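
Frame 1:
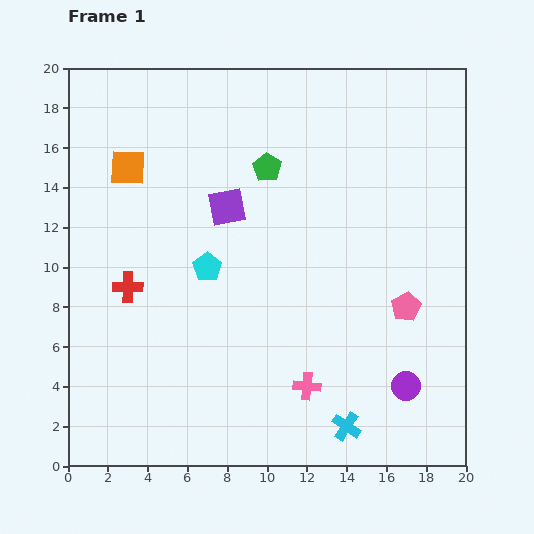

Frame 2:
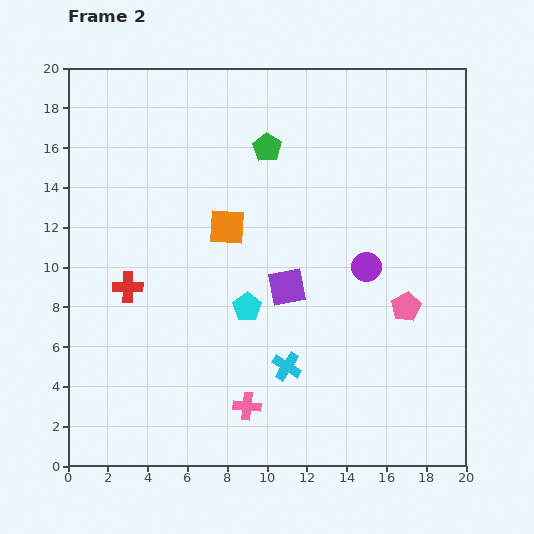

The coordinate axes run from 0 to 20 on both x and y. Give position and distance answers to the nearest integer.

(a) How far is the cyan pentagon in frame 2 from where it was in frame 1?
3

The cyan pentagon moved from (7, 10) to (9, 8), a distance of √(2² + 2²) ≈ 3.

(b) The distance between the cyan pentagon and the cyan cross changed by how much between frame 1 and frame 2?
-7

Distance in frame 1: 11. Distance in frame 2: 4.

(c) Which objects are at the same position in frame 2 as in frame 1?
the red cross, the pink pentagon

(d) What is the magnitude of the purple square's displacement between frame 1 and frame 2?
5

The purple square moved from (8, 13) to (11, 9), a distance of √(3² + 4²) ≈ 5.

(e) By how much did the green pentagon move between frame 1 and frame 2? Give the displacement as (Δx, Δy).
(0, 1)

The green pentagon was at (10, 15) in frame 1 and (10, 16) in frame 2.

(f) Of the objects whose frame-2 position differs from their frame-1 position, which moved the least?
the green pentagon

(moved 1)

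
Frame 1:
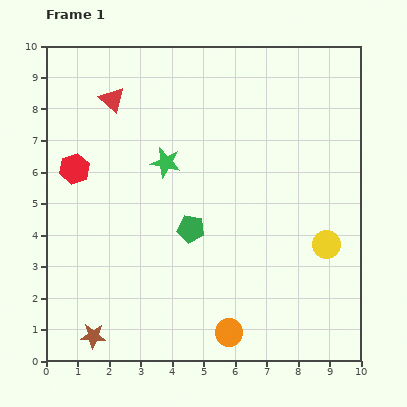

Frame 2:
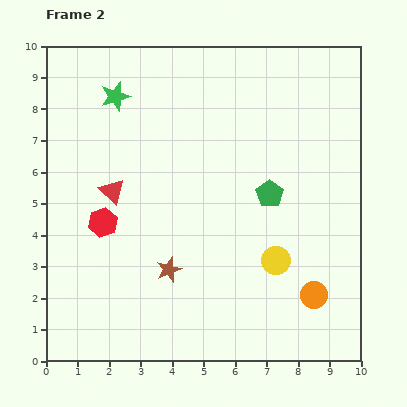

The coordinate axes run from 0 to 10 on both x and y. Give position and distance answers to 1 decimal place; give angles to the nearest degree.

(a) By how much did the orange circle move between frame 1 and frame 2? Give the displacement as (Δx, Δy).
(2.7, 1.2)

The orange circle was at (5.8, 0.9) in frame 1 and (8.5, 2.1) in frame 2.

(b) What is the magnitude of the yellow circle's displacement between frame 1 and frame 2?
1.7

The yellow circle moved from (8.9, 3.7) to (7.3, 3.2), a distance of √(1.6² + 0.5²) ≈ 1.7.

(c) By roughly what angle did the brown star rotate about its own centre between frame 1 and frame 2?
24° counter-clockwise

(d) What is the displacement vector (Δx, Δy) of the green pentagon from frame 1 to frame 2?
(2.5, 1.1)

The green pentagon was at (4.6, 4.2) in frame 1 and (7.1, 5.3) in frame 2.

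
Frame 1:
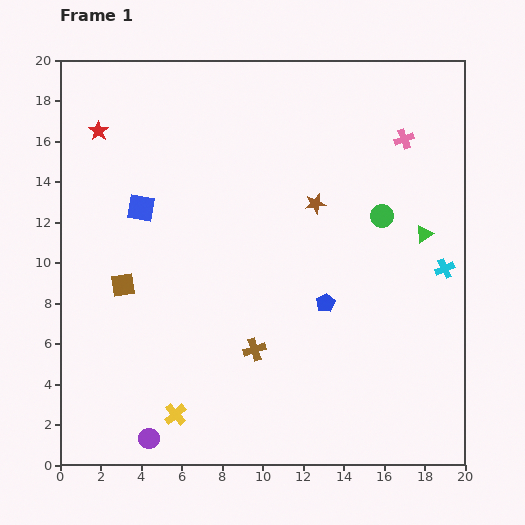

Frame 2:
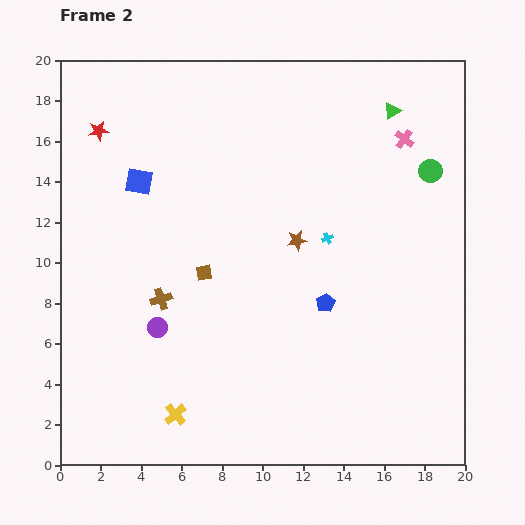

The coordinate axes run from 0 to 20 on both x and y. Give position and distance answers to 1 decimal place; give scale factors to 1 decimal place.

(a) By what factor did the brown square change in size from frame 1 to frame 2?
0.7×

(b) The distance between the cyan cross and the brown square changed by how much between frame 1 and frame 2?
-9.6

Distance in frame 1: 15.9. Distance in frame 2: 6.3.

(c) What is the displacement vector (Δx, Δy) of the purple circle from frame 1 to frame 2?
(0.4, 5.5)

The purple circle was at (4.4, 1.3) in frame 1 and (4.8, 6.8) in frame 2.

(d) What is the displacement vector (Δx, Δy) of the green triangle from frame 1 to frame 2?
(-1.6, 6.1)

The green triangle was at (18.0, 11.4) in frame 1 and (16.4, 17.5) in frame 2.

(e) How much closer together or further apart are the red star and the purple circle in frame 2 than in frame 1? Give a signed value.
-5.3

Distance in frame 1: 15.4. Distance in frame 2: 10.1.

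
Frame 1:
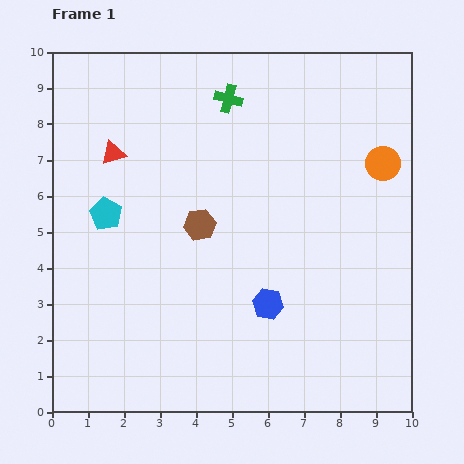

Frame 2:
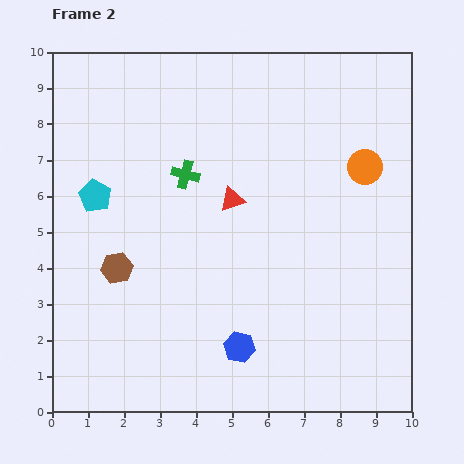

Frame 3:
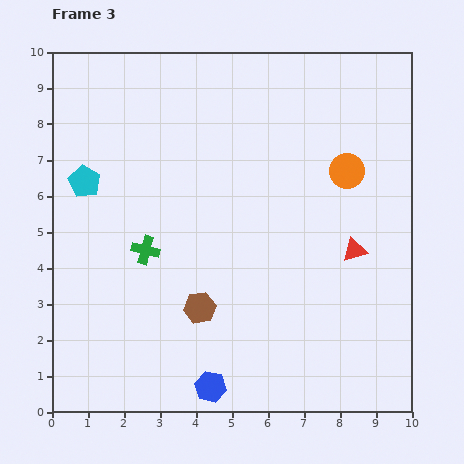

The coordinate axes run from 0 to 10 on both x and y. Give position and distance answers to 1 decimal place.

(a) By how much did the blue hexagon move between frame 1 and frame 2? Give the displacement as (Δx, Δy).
(-0.8, -1.2)

The blue hexagon was at (6.0, 3.0) in frame 1 and (5.2, 1.8) in frame 2.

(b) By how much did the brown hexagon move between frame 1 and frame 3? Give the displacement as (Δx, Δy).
(0.0, -2.3)

The brown hexagon was at (4.1, 5.2) in frame 1 and (4.1, 2.9) in frame 3.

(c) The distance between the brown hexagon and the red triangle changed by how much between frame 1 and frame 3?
+1.5

Distance in frame 1: 3.1. Distance in frame 3: 4.6.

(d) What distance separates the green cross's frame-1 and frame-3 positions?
4.8

The green cross moved from (4.9, 8.7) to (2.6, 4.5), a distance of √(2.3² + 4.2²) ≈ 4.8.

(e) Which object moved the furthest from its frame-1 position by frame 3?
the red triangle

(moved 7.2; next 4.8)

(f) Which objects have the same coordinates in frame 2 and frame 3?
none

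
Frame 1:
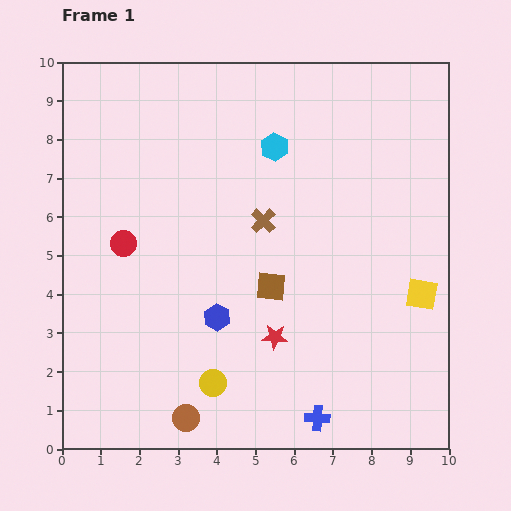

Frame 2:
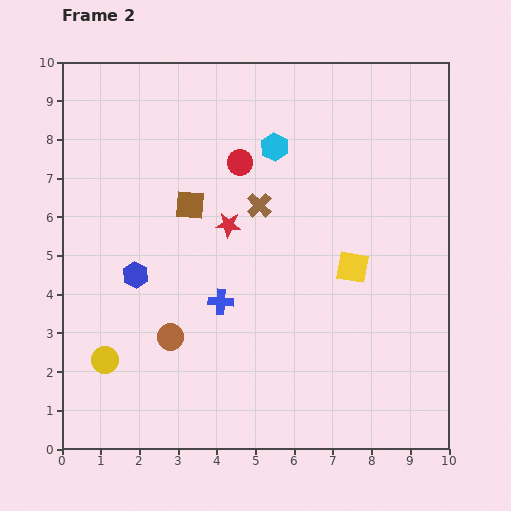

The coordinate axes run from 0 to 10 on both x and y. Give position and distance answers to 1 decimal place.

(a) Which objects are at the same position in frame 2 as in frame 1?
the cyan hexagon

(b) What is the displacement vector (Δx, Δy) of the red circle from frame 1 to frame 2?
(3.0, 2.1)

The red circle was at (1.6, 5.3) in frame 1 and (4.6, 7.4) in frame 2.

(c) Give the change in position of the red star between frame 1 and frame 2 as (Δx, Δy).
(-1.2, 2.9)

The red star was at (5.5, 2.9) in frame 1 and (4.3, 5.8) in frame 2.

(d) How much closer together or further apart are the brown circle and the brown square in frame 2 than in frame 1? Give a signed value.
-0.6

Distance in frame 1: 4.0. Distance in frame 2: 3.4.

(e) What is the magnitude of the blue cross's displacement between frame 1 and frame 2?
3.9

The blue cross moved from (6.6, 0.8) to (4.1, 3.8), a distance of √(2.5² + 3.0²) ≈ 3.9.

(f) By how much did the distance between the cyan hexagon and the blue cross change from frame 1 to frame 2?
-2.9

Distance in frame 1: 7.1. Distance in frame 2: 4.2.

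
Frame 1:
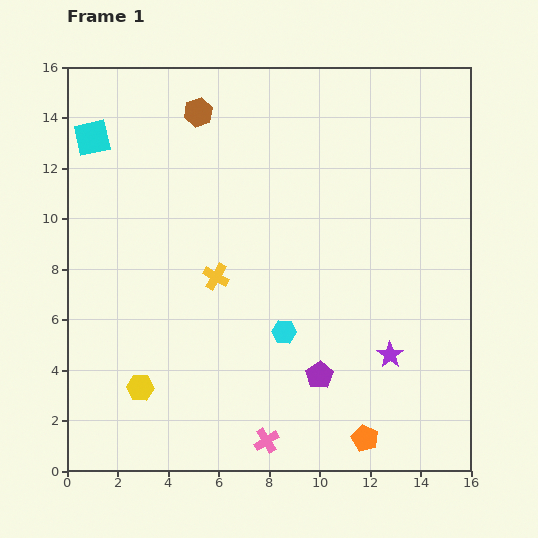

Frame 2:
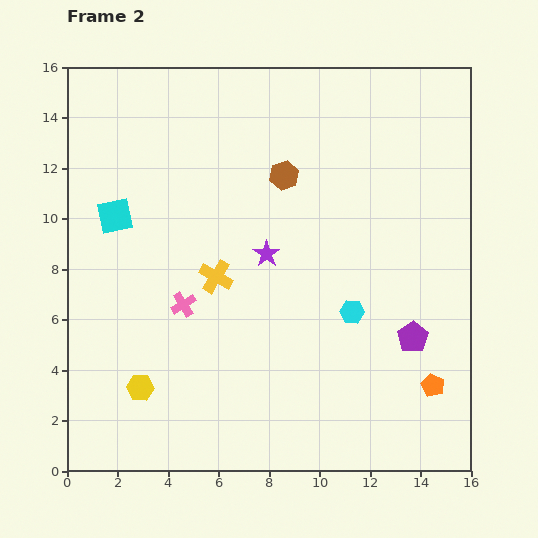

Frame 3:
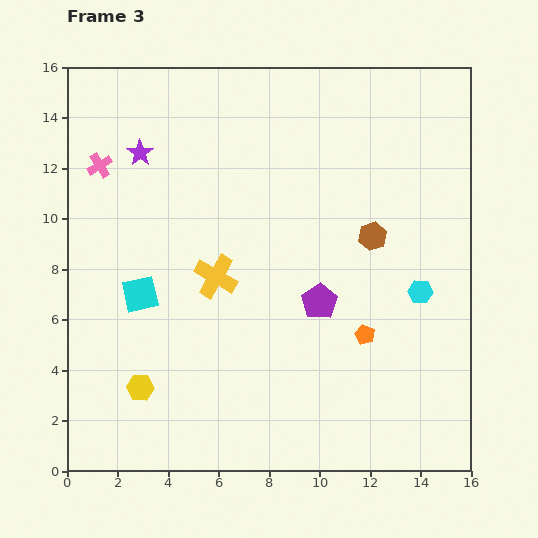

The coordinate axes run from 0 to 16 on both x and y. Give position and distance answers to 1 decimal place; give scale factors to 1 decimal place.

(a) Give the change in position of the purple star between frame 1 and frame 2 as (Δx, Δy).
(-4.9, 4.0)

The purple star was at (12.8, 4.6) in frame 1 and (7.9, 8.6) in frame 2.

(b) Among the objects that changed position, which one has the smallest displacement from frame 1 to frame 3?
the purple pentagon

(moved 2.9)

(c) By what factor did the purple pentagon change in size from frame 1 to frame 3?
1.3×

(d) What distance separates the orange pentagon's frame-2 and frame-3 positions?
3.4

The orange pentagon moved from (14.5, 3.4) to (11.8, 5.4), a distance of √(2.7² + 2.0²) ≈ 3.4.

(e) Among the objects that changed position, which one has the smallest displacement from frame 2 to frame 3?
the cyan hexagon

(moved 2.8)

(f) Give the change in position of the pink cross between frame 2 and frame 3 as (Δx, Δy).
(-3.3, 5.5)

The pink cross was at (4.6, 6.6) in frame 2 and (1.3, 12.1) in frame 3.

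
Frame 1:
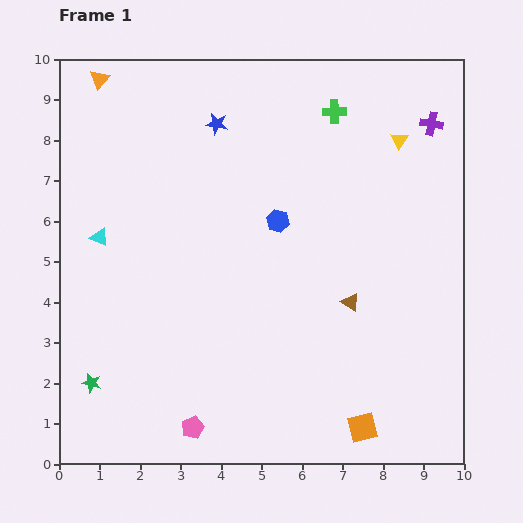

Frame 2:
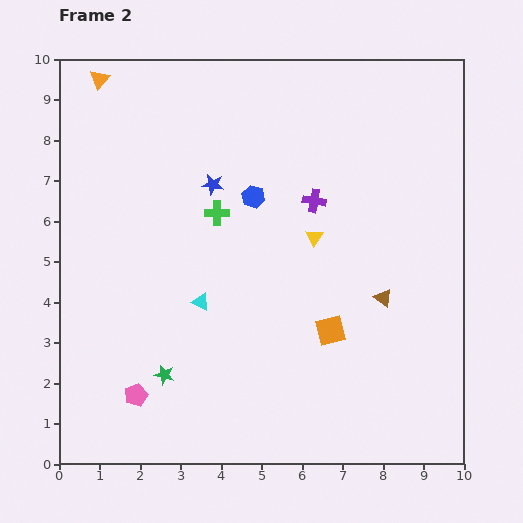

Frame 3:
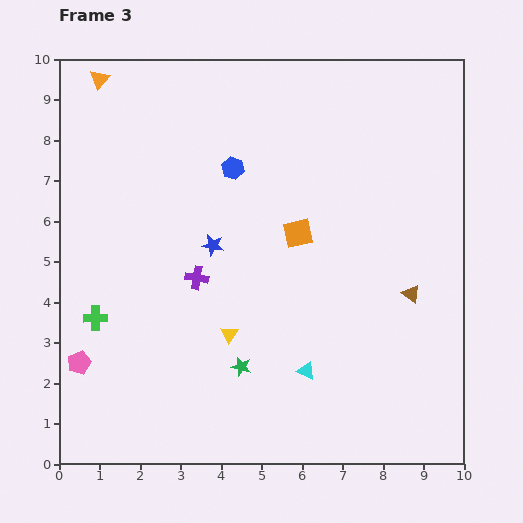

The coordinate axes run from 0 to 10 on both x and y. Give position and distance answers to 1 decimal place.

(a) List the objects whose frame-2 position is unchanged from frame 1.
the orange triangle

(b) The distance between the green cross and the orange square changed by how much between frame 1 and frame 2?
-3.8

Distance in frame 1: 7.8. Distance in frame 2: 4.0.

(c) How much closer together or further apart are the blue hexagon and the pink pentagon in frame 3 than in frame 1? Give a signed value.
+0.6

Distance in frame 1: 5.5. Distance in frame 3: 6.1.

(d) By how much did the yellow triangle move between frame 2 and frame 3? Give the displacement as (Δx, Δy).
(-2.1, -2.4)

The yellow triangle was at (6.3, 5.6) in frame 2 and (4.2, 3.2) in frame 3.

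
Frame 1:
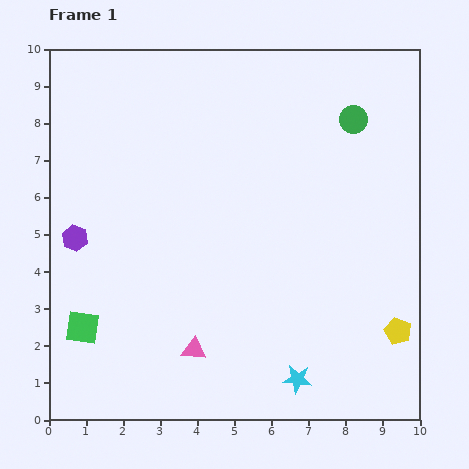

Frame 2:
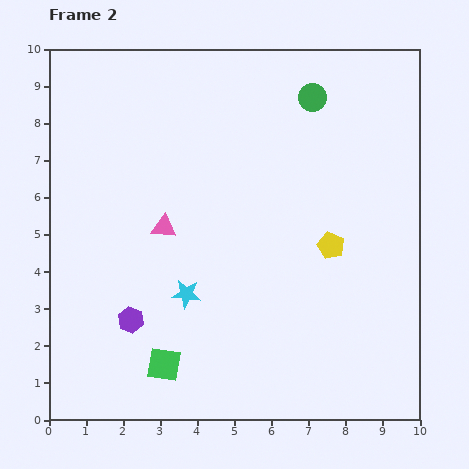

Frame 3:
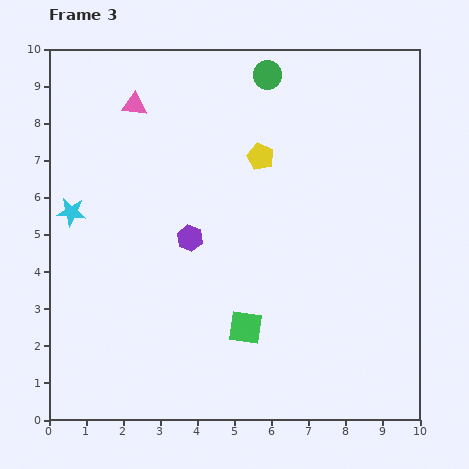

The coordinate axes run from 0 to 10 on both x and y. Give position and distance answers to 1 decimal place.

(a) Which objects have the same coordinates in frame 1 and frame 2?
none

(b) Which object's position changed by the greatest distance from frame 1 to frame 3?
the cyan star

(moved 7.6; next 6.8)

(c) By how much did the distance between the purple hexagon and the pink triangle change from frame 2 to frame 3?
+1.2

Distance in frame 2: 2.7. Distance in frame 3: 3.9.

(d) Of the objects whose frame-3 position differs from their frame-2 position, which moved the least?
the green circle

(moved 1.3)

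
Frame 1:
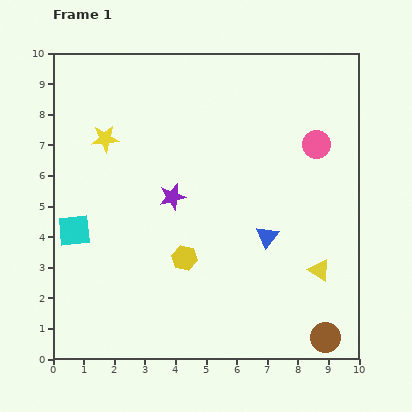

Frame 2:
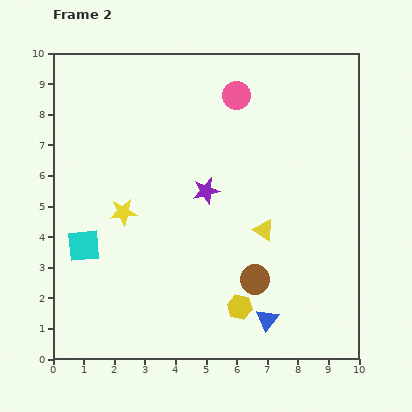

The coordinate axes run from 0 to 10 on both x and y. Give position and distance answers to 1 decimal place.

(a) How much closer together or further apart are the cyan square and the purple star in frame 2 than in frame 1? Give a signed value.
+1.0

Distance in frame 1: 3.4. Distance in frame 2: 4.4.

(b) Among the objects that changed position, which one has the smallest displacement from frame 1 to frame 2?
the cyan square

(moved 0.6)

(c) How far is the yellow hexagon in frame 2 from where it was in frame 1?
2.4

The yellow hexagon moved from (4.3, 3.3) to (6.1, 1.7), a distance of √(1.8² + 1.6²) ≈ 2.4.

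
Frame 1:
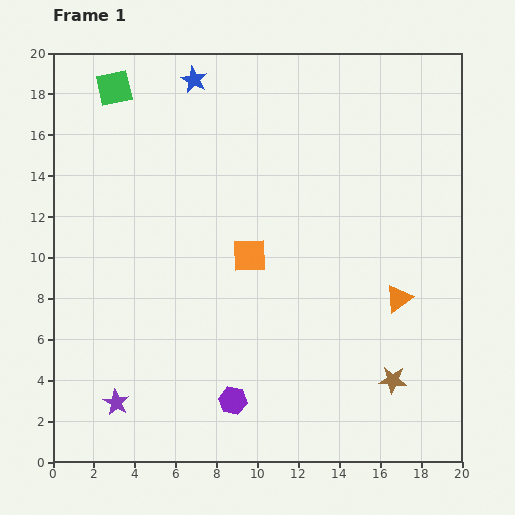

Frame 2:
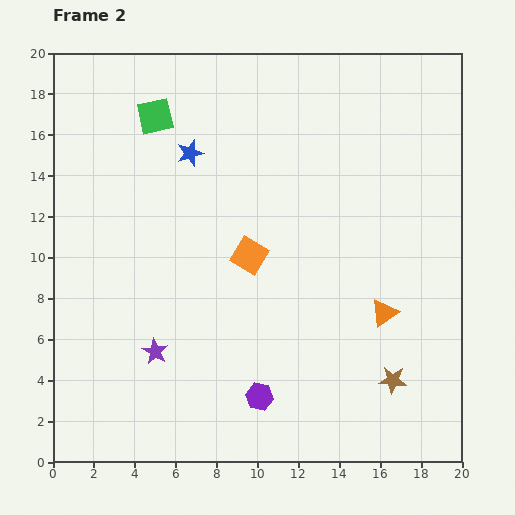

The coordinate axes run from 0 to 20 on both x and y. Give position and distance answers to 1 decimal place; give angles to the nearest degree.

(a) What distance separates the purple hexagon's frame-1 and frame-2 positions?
1.3

The purple hexagon moved from (8.8, 3.0) to (10.1, 3.2), a distance of √(1.3² + 0.2²) ≈ 1.3.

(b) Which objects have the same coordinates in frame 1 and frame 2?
the orange square, the brown star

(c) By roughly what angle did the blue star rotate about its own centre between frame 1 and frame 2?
26° clockwise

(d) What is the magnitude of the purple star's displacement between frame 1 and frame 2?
3.1

The purple star moved from (3.1, 2.9) to (5.0, 5.4), a distance of √(1.9² + 2.5²) ≈ 3.1.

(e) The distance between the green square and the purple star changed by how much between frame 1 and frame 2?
-3.9

Distance in frame 1: 15.4. Distance in frame 2: 11.5.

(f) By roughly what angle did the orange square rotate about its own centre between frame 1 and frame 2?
33° clockwise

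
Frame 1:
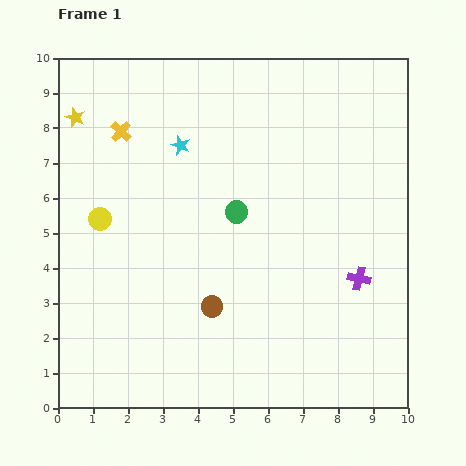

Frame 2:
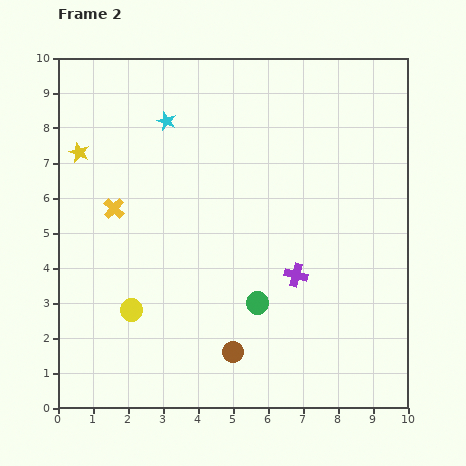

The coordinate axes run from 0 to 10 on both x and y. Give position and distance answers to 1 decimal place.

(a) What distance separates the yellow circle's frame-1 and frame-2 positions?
2.8

The yellow circle moved from (1.2, 5.4) to (2.1, 2.8), a distance of √(0.9² + 2.6²) ≈ 2.8.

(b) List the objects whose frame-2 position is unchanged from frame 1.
none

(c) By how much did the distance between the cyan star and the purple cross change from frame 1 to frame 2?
-0.7

Distance in frame 1: 6.4. Distance in frame 2: 5.7.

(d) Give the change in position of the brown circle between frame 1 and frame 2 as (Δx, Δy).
(0.6, -1.3)

The brown circle was at (4.4, 2.9) in frame 1 and (5.0, 1.6) in frame 2.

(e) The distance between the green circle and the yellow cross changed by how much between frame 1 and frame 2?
+0.9

Distance in frame 1: 4.0. Distance in frame 2: 4.9.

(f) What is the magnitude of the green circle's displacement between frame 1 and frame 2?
2.7

The green circle moved from (5.1, 5.6) to (5.7, 3.0), a distance of √(0.6² + 2.6²) ≈ 2.7.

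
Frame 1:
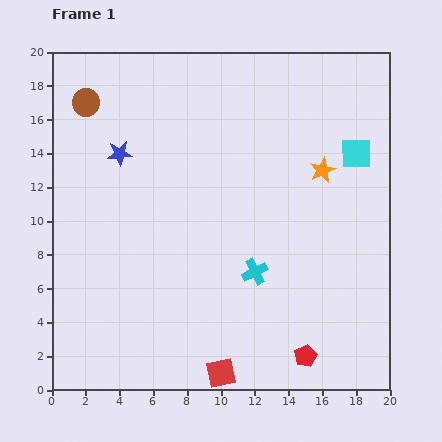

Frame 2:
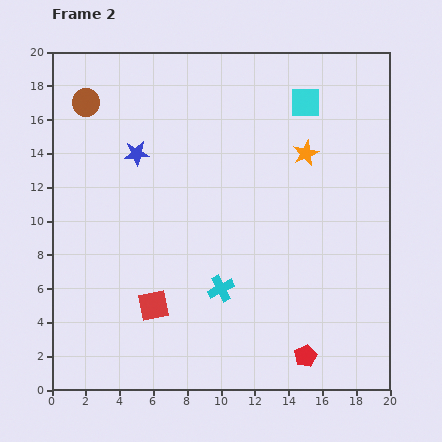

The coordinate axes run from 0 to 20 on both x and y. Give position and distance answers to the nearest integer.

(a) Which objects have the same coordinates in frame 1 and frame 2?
the brown circle, the red pentagon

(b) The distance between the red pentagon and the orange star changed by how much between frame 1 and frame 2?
+1

Distance in frame 1: 11. Distance in frame 2: 12.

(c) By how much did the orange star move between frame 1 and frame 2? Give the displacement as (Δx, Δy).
(-1, 1)

The orange star was at (16, 13) in frame 1 and (15, 14) in frame 2.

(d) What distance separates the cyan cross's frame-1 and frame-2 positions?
2

The cyan cross moved from (12, 7) to (10, 6), a distance of √(2² + 1²) ≈ 2.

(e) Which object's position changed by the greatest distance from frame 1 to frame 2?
the red square

(moved 6; next 4)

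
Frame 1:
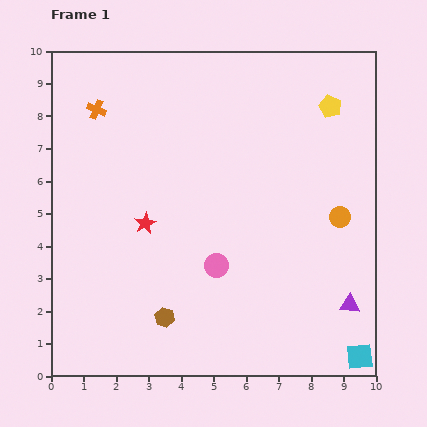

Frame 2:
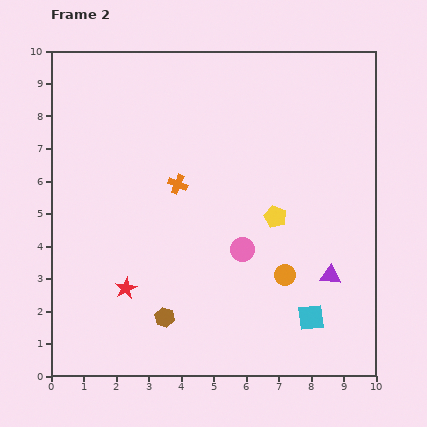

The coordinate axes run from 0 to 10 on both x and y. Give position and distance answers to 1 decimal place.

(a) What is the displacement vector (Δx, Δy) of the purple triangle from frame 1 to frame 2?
(-0.6, 0.9)

The purple triangle was at (9.2, 2.2) in frame 1 and (8.6, 3.1) in frame 2.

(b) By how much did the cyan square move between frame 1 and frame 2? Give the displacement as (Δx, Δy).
(-1.5, 1.2)

The cyan square was at (9.5, 0.6) in frame 1 and (8.0, 1.8) in frame 2.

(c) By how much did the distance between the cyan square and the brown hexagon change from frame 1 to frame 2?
-1.6

Distance in frame 1: 6.1. Distance in frame 2: 4.5.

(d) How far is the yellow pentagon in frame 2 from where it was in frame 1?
3.8

The yellow pentagon moved from (8.6, 8.3) to (6.9, 4.9), a distance of √(1.7² + 3.4²) ≈ 3.8.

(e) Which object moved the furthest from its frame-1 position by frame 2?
the yellow pentagon

(moved 3.8; next 3.4)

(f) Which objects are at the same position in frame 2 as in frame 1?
the brown hexagon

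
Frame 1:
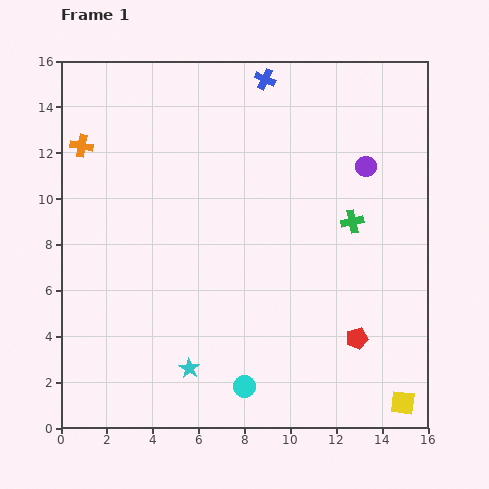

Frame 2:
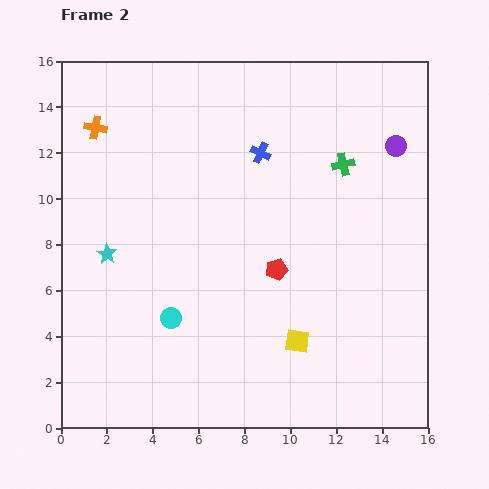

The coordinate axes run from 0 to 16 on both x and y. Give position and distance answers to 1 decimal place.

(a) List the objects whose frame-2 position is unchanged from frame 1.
none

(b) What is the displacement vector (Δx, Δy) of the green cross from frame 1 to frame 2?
(-0.4, 2.5)

The green cross was at (12.7, 9.0) in frame 1 and (12.3, 11.5) in frame 2.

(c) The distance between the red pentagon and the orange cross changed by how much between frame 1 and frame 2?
-4.6

Distance in frame 1: 14.6. Distance in frame 2: 10.0.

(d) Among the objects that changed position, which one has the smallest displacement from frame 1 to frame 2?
the orange cross

(moved 1.0)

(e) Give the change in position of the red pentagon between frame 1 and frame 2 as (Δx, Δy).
(-3.5, 3.0)

The red pentagon was at (12.9, 3.9) in frame 1 and (9.4, 6.9) in frame 2.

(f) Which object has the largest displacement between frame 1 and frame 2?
the cyan star

(moved 6.2; next 5.3)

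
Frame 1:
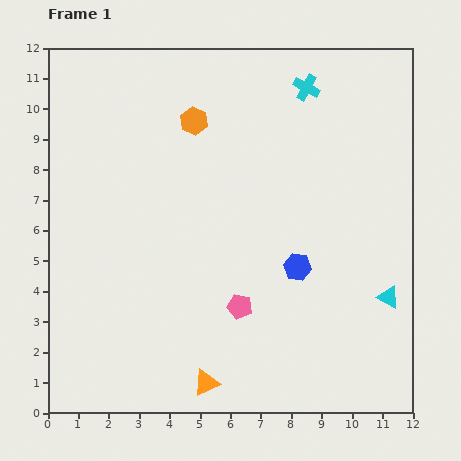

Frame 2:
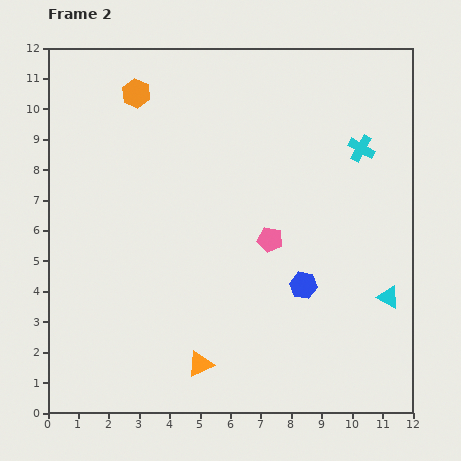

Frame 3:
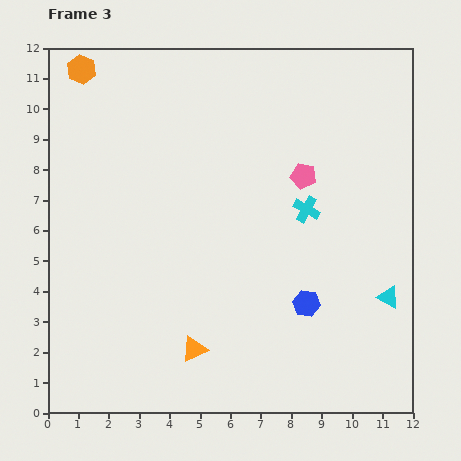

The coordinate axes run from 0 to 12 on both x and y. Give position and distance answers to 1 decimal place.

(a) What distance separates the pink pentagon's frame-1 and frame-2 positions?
2.4

The pink pentagon moved from (6.3, 3.5) to (7.3, 5.7), a distance of √(1.0² + 2.2²) ≈ 2.4.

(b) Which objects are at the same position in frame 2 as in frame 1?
the cyan triangle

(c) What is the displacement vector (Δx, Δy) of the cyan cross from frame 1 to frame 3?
(0.0, -4.0)

The cyan cross was at (8.5, 10.7) in frame 1 and (8.5, 6.7) in frame 3.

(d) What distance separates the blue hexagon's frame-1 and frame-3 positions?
1.2

The blue hexagon moved from (8.2, 4.8) to (8.5, 3.6), a distance of √(0.3² + 1.2²) ≈ 1.2.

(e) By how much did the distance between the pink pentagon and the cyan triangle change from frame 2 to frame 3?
+0.6

Distance in frame 2: 4.3. Distance in frame 3: 4.9.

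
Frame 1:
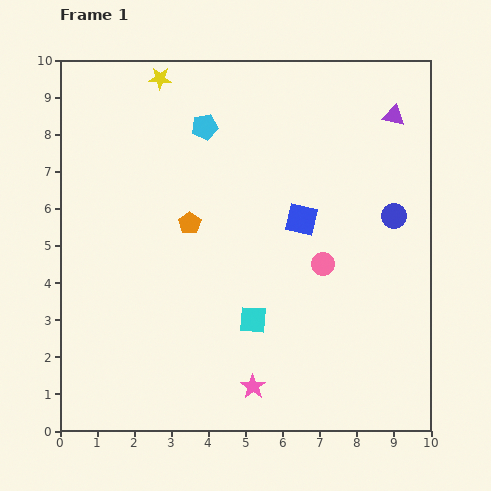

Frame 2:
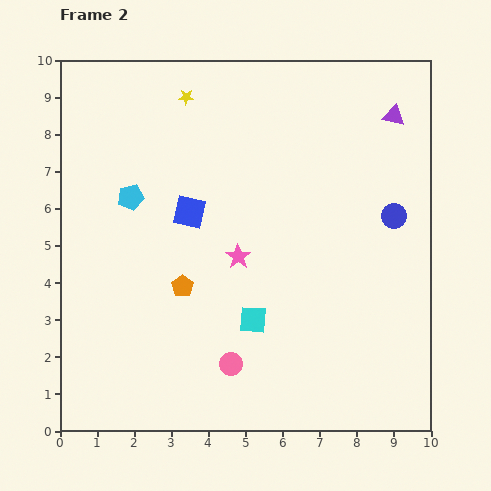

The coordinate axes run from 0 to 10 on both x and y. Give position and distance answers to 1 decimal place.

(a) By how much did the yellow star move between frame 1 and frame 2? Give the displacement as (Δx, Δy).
(0.7, -0.5)

The yellow star was at (2.7, 9.5) in frame 1 and (3.4, 9.0) in frame 2.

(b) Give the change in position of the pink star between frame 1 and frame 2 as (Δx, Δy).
(-0.4, 3.5)

The pink star was at (5.2, 1.2) in frame 1 and (4.8, 4.7) in frame 2.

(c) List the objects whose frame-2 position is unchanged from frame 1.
the cyan square, the purple triangle, the blue circle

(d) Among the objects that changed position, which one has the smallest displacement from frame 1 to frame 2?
the yellow star

(moved 0.9)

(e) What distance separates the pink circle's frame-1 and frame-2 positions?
3.7

The pink circle moved from (7.1, 4.5) to (4.6, 1.8), a distance of √(2.5² + 2.7²) ≈ 3.7.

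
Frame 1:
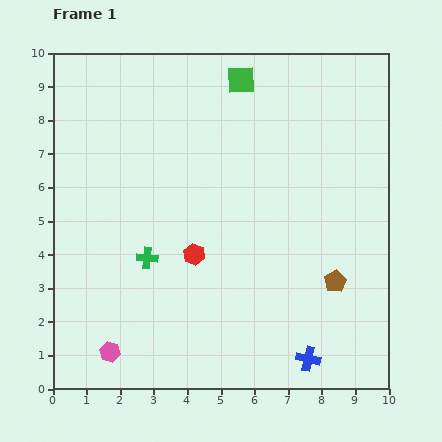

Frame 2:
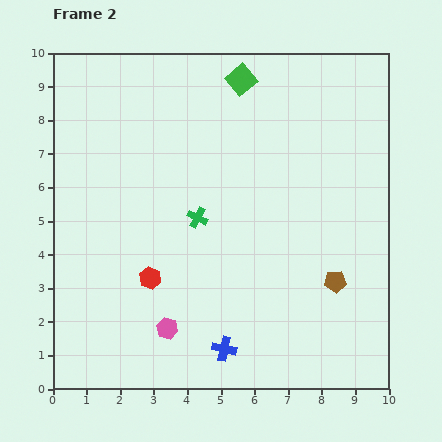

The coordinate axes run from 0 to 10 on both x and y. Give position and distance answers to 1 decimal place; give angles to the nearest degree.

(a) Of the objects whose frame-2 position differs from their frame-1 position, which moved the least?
the red hexagon

(moved 1.5)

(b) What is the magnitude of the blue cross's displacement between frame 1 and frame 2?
2.5

The blue cross moved from (7.6, 0.9) to (5.1, 1.2), a distance of √(2.5² + 0.3²) ≈ 2.5.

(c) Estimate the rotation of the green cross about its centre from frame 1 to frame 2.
21° clockwise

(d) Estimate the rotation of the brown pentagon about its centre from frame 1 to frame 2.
26° clockwise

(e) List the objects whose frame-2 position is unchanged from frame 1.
the green square, the brown pentagon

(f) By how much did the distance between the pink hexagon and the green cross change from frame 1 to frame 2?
+0.4

Distance in frame 1: 3.0. Distance in frame 2: 3.4.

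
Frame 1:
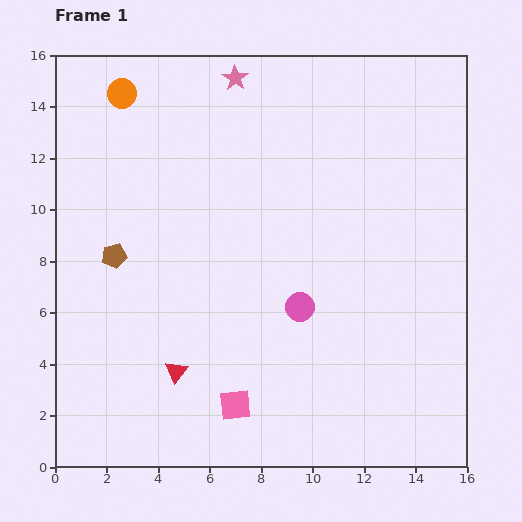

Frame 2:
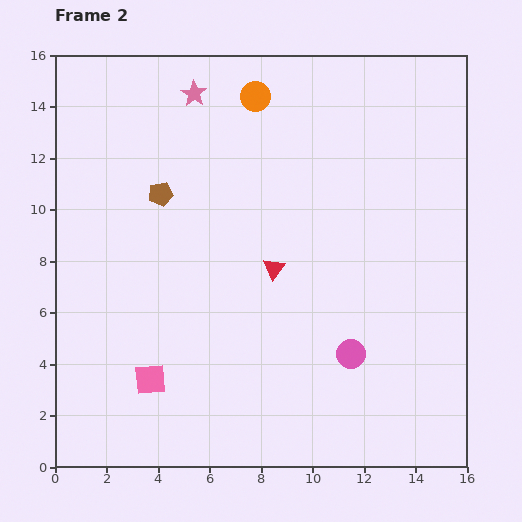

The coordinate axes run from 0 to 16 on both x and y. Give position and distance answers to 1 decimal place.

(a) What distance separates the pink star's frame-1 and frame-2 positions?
1.7

The pink star moved from (7.0, 15.1) to (5.4, 14.5), a distance of √(1.6² + 0.6²) ≈ 1.7.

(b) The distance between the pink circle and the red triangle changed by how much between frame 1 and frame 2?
-0.9

Distance in frame 1: 5.4. Distance in frame 2: 4.5.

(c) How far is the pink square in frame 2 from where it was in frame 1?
3.4

The pink square moved from (7.0, 2.4) to (3.7, 3.4), a distance of √(3.3² + 1.0²) ≈ 3.4.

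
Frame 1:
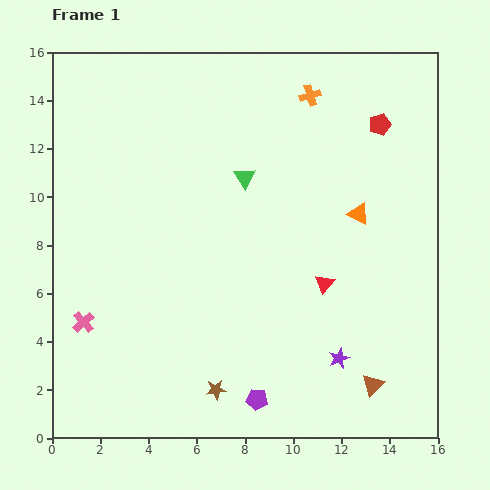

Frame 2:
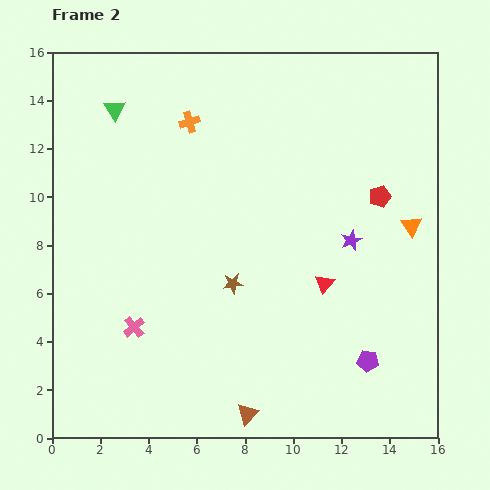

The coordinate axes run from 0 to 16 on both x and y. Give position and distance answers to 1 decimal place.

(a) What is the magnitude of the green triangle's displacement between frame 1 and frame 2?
6.1

The green triangle moved from (8.0, 10.8) to (2.6, 13.6), a distance of √(5.4² + 2.8²) ≈ 6.1.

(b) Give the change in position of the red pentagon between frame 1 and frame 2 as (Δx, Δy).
(0.0, -3.0)

The red pentagon was at (13.6, 13.0) in frame 1 and (13.6, 10.0) in frame 2.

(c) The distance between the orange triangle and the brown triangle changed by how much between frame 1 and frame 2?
+3.2

Distance in frame 1: 7.1. Distance in frame 2: 10.3.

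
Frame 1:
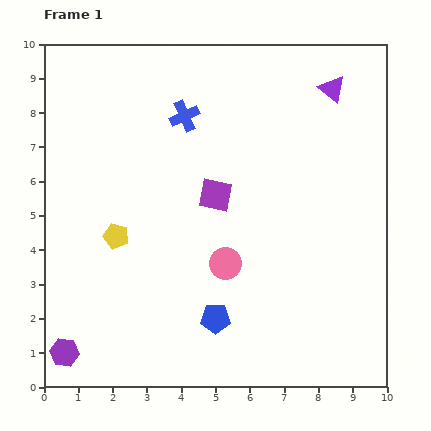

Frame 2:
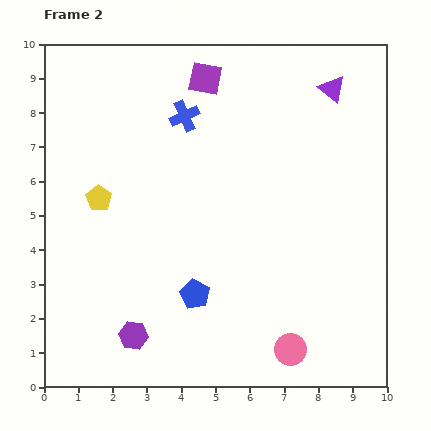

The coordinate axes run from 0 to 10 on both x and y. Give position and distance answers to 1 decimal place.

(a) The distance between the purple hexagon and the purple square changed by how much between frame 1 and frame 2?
+1.4

Distance in frame 1: 6.4. Distance in frame 2: 7.8.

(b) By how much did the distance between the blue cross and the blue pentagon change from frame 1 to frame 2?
-0.8

Distance in frame 1: 6.0. Distance in frame 2: 5.2.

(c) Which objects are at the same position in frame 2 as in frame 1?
the purple triangle, the blue cross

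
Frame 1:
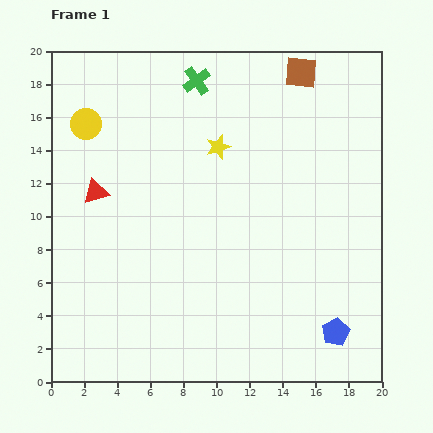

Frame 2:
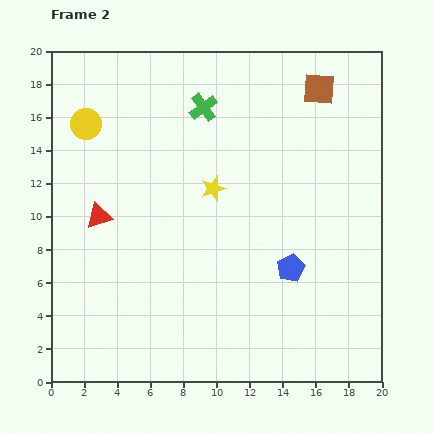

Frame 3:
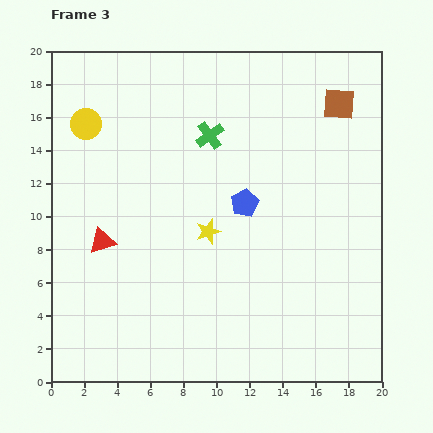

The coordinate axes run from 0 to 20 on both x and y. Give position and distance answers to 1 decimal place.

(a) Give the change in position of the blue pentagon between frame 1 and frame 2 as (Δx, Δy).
(-2.7, 3.9)

The blue pentagon was at (17.2, 3.0) in frame 1 and (14.5, 6.9) in frame 2.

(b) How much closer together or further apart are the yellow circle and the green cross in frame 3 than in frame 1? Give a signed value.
+0.3

Distance in frame 1: 7.2. Distance in frame 3: 7.5.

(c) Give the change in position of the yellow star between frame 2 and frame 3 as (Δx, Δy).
(-0.3, -2.6)

The yellow star was at (9.8, 11.7) in frame 2 and (9.5, 9.1) in frame 3.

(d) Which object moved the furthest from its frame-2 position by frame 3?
the blue pentagon

(moved 4.8; next 2.6)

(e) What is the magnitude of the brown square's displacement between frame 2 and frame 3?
1.5

The brown square moved from (16.2, 17.7) to (17.4, 16.8), a distance of √(1.2² + 0.9²) ≈ 1.5.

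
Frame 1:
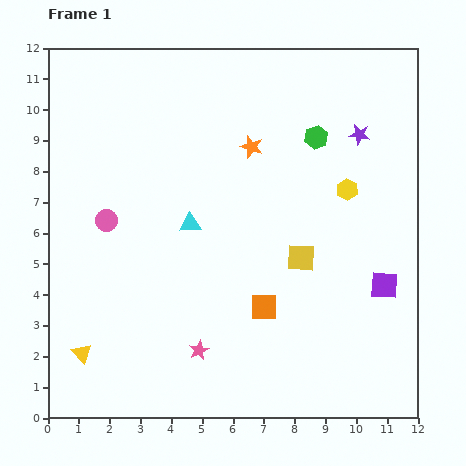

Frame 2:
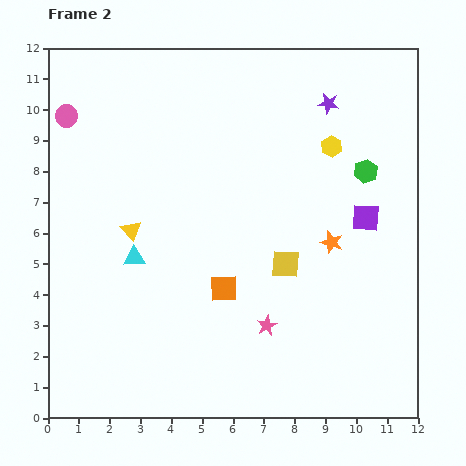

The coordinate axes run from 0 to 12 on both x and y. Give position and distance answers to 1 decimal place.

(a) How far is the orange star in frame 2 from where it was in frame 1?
4.0

The orange star moved from (6.6, 8.8) to (9.2, 5.7), a distance of √(2.6² + 3.1²) ≈ 4.0.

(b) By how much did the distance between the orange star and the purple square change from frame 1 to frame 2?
-4.8

Distance in frame 1: 6.2. Distance in frame 2: 1.4.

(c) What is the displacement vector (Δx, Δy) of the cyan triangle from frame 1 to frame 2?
(-1.8, -1.1)

The cyan triangle was at (4.6, 6.3) in frame 1 and (2.8, 5.2) in frame 2.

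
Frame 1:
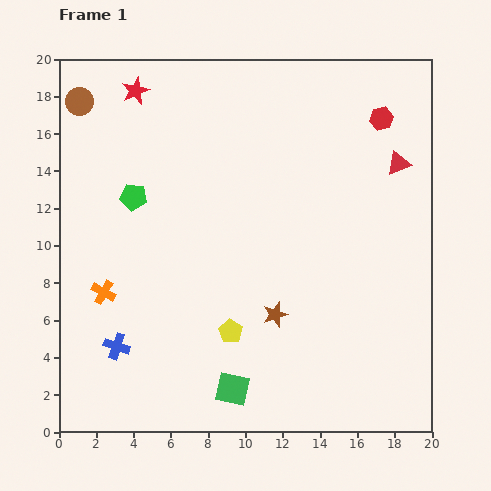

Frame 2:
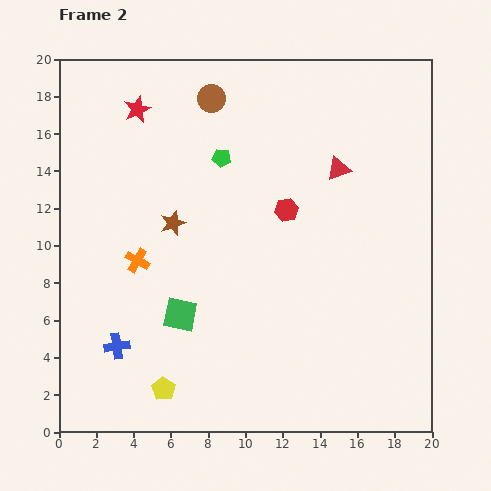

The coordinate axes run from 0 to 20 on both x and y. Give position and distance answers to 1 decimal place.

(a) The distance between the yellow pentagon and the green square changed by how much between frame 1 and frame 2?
+1.0

Distance in frame 1: 3.1. Distance in frame 2: 4.1.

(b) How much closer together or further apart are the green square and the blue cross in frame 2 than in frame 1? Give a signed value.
-2.8

Distance in frame 1: 6.6. Distance in frame 2: 3.8.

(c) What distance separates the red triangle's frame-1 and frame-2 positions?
3.2

The red triangle moved from (18.2, 14.4) to (15.0, 14.1), a distance of √(3.2² + 0.3²) ≈ 3.2.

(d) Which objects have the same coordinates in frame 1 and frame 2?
the blue cross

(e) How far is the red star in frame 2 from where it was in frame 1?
1.0

The red star moved from (4.1, 18.3) to (4.2, 17.3), a distance of √(0.1² + 1.0²) ≈ 1.0.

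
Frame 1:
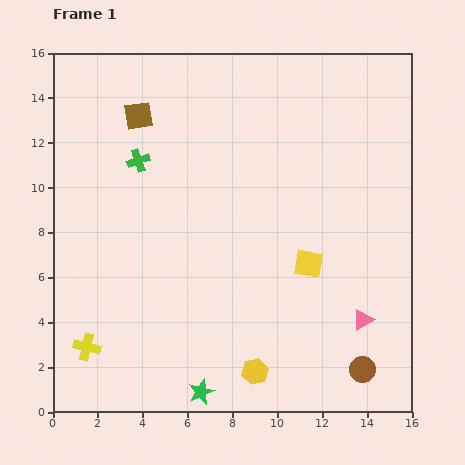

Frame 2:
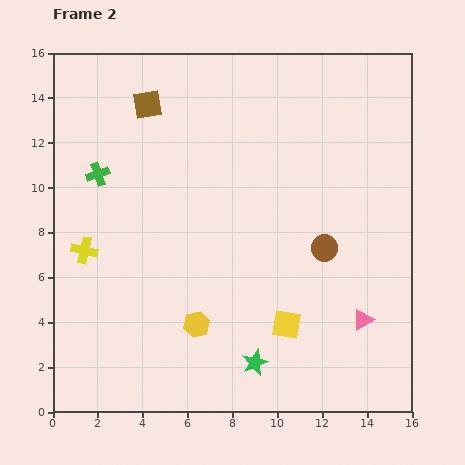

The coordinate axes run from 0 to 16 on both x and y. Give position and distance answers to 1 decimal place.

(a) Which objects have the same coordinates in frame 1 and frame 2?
the pink triangle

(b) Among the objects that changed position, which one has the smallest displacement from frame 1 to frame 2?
the brown square

(moved 0.6)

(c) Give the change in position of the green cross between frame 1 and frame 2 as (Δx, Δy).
(-1.8, -0.6)

The green cross was at (3.8, 11.2) in frame 1 and (2.0, 10.6) in frame 2.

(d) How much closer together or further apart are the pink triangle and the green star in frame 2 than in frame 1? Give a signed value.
-2.7

Distance in frame 1: 7.9. Distance in frame 2: 5.2.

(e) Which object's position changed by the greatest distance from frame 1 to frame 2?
the brown circle

(moved 5.7; next 4.3)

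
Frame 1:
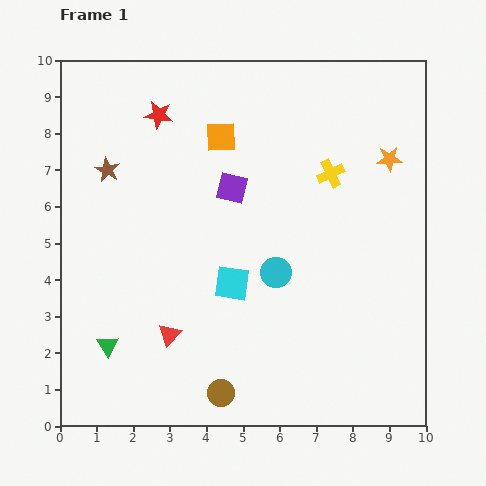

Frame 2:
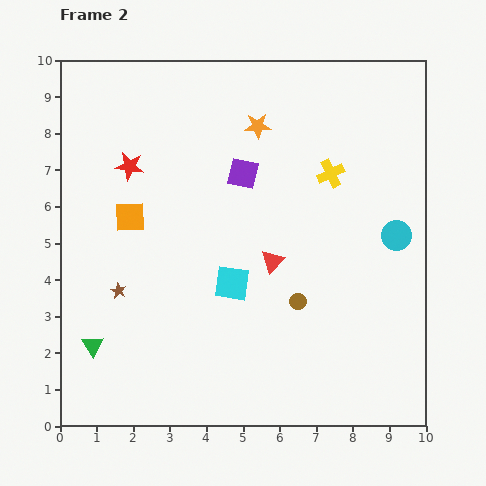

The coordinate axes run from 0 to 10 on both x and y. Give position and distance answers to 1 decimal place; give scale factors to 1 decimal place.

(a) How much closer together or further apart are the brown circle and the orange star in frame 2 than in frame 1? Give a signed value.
-3.0

Distance in frame 1: 7.9. Distance in frame 2: 4.9.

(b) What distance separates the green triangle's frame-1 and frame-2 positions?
0.4

The green triangle moved from (1.3, 2.2) to (0.9, 2.2), a distance of √(0.4² + 0.0²) ≈ 0.4.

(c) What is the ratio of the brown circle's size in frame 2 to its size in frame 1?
0.6×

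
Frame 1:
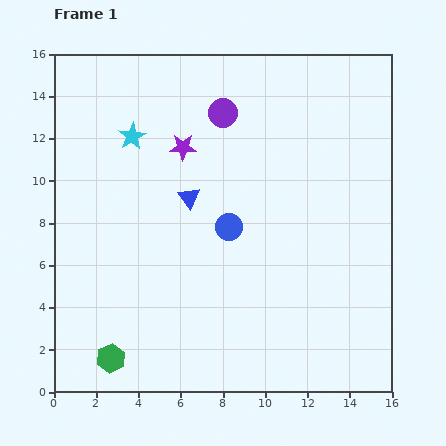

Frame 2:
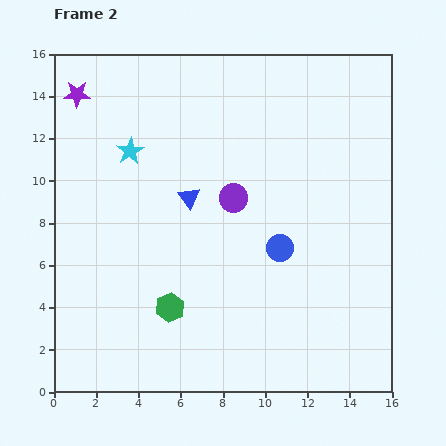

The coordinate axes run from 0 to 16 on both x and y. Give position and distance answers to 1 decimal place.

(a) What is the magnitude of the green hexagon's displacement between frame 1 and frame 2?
3.7

The green hexagon moved from (2.7, 1.6) to (5.5, 4.0), a distance of √(2.8² + 2.4²) ≈ 3.7.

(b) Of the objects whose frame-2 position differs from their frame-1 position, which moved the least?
the cyan star

(moved 0.7)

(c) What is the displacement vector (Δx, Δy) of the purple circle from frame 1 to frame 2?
(0.5, -4.0)

The purple circle was at (8.0, 13.2) in frame 1 and (8.5, 9.2) in frame 2.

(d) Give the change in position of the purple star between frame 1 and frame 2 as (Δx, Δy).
(-5.0, 2.5)

The purple star was at (6.1, 11.6) in frame 1 and (1.1, 14.1) in frame 2.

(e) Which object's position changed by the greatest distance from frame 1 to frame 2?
the purple star

(moved 5.6; next 4.0)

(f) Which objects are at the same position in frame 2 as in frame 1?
the blue triangle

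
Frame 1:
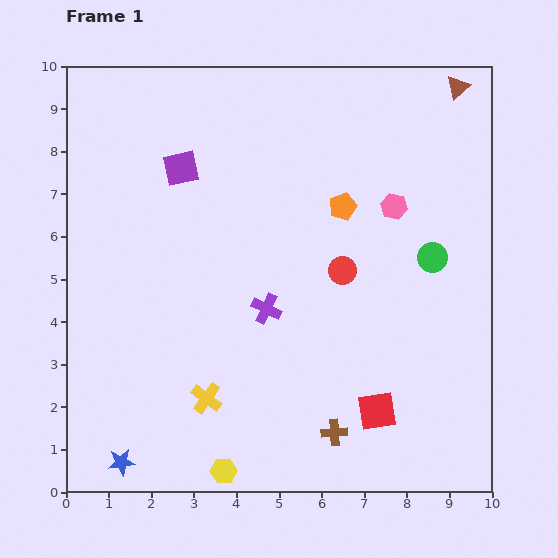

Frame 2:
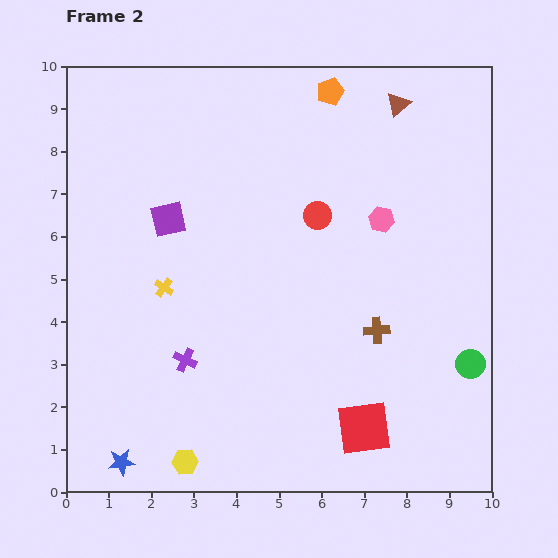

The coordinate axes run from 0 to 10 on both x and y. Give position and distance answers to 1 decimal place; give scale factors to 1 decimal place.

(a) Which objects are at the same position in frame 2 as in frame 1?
the blue star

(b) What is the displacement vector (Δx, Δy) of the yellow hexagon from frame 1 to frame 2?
(-0.9, 0.2)

The yellow hexagon was at (3.7, 0.5) in frame 1 and (2.8, 0.7) in frame 2.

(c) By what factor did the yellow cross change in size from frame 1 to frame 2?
0.6×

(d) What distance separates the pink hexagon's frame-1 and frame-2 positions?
0.4

The pink hexagon moved from (7.7, 6.7) to (7.4, 6.4), a distance of √(0.3² + 0.3²) ≈ 0.4.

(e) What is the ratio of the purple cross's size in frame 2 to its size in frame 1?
0.8×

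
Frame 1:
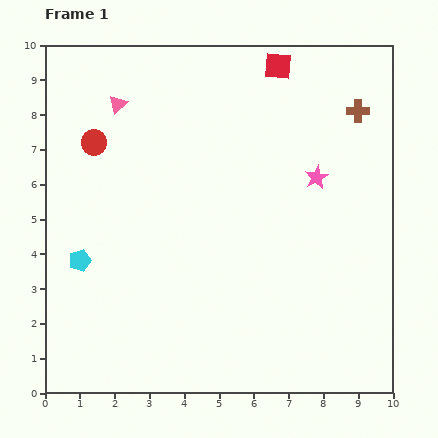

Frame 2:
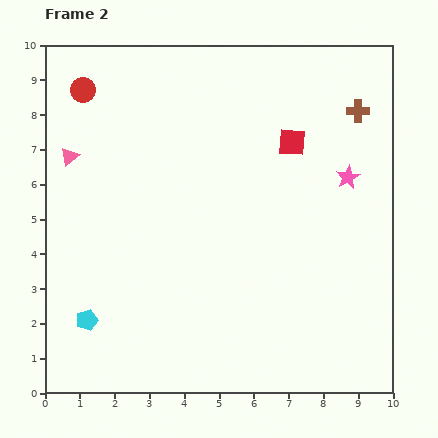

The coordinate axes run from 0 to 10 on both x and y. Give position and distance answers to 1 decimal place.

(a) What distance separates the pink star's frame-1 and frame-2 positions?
0.9

The pink star moved from (7.8, 6.2) to (8.7, 6.2), a distance of √(0.9² + 0.0²) ≈ 0.9.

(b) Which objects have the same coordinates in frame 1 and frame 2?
the brown cross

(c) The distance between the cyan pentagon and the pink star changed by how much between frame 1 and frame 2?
+1.3

Distance in frame 1: 7.2. Distance in frame 2: 8.5.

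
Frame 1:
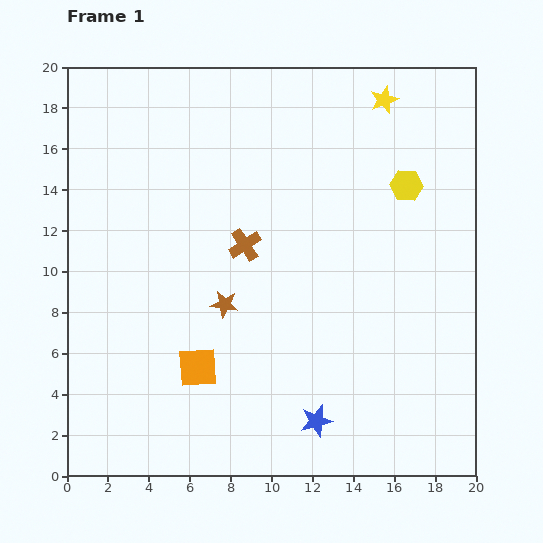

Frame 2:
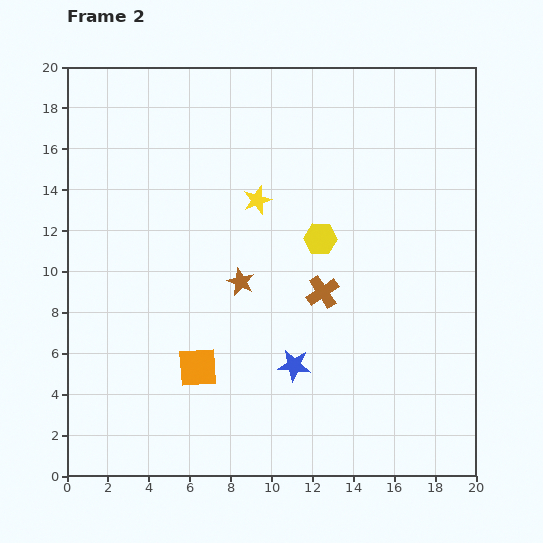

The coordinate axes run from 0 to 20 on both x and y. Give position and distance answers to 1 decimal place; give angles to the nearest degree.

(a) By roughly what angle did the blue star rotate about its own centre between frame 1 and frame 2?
19° clockwise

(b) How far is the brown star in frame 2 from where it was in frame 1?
1.4

The brown star moved from (7.7, 8.4) to (8.5, 9.5), a distance of √(0.8² + 1.1²) ≈ 1.4.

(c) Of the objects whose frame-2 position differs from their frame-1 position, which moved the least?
the brown star

(moved 1.4)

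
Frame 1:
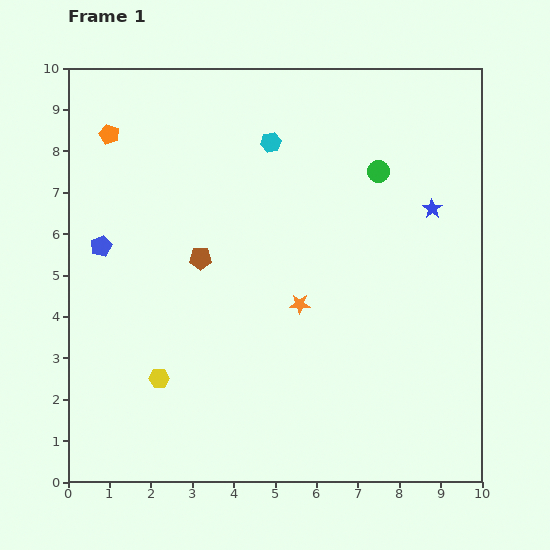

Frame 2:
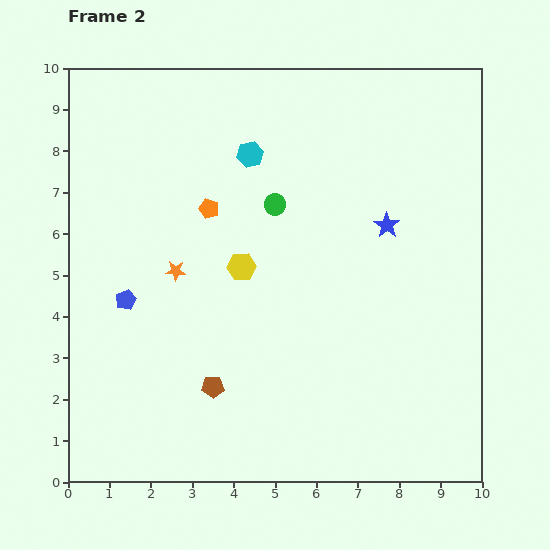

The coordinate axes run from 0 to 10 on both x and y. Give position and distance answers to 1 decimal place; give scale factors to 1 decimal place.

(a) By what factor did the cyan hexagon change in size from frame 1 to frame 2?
1.3×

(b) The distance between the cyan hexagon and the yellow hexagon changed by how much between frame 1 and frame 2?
-3.6

Distance in frame 1: 6.3. Distance in frame 2: 2.7.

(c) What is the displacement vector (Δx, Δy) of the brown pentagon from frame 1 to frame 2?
(0.3, -3.1)

The brown pentagon was at (3.2, 5.4) in frame 1 and (3.5, 2.3) in frame 2.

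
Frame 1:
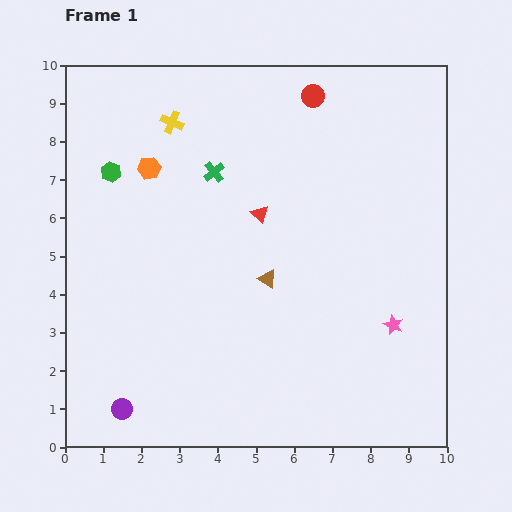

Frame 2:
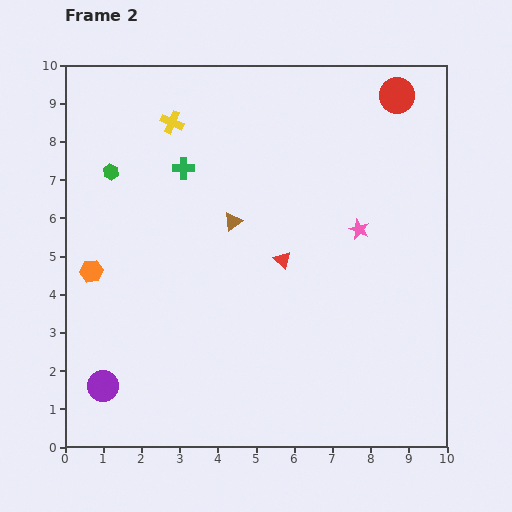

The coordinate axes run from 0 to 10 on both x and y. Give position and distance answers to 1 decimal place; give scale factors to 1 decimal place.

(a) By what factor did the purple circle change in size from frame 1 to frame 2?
1.4×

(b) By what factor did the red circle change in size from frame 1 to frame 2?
1.5×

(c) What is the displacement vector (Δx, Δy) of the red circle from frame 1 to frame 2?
(2.2, 0.0)

The red circle was at (6.5, 9.2) in frame 1 and (8.7, 9.2) in frame 2.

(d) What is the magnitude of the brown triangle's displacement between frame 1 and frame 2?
1.7

The brown triangle moved from (5.3, 4.4) to (4.4, 5.9), a distance of √(0.9² + 1.5²) ≈ 1.7.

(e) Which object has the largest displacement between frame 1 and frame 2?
the orange hexagon

(moved 3.1; next 2.7)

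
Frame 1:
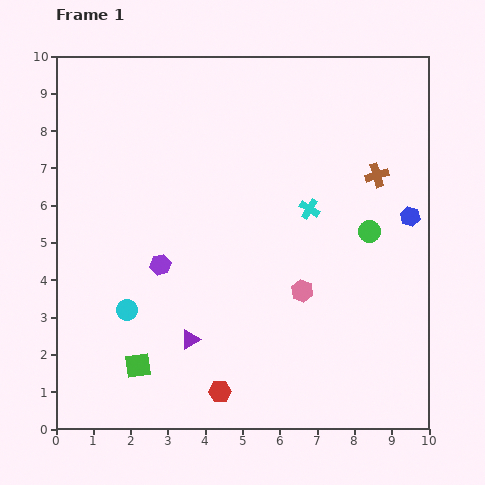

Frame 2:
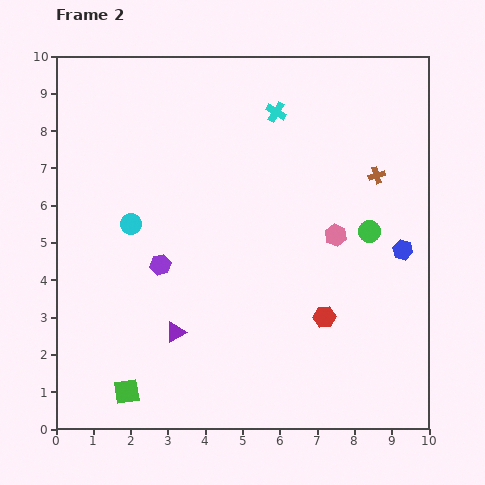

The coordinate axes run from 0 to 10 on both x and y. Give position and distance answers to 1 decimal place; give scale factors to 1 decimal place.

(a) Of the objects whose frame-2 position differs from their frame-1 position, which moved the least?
the purple triangle

(moved 0.4)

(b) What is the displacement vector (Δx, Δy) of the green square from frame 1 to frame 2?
(-0.3, -0.7)

The green square was at (2.2, 1.7) in frame 1 and (1.9, 1.0) in frame 2.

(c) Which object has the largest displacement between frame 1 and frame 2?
the red hexagon

(moved 3.4; next 2.8)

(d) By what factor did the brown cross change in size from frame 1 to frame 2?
0.7×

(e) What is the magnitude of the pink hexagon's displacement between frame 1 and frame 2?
1.7

The pink hexagon moved from (6.6, 3.7) to (7.5, 5.2), a distance of √(0.9² + 1.5²) ≈ 1.7.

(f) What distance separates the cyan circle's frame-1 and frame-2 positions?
2.3

The cyan circle moved from (1.9, 3.2) to (2.0, 5.5), a distance of √(0.1² + 2.3²) ≈ 2.3.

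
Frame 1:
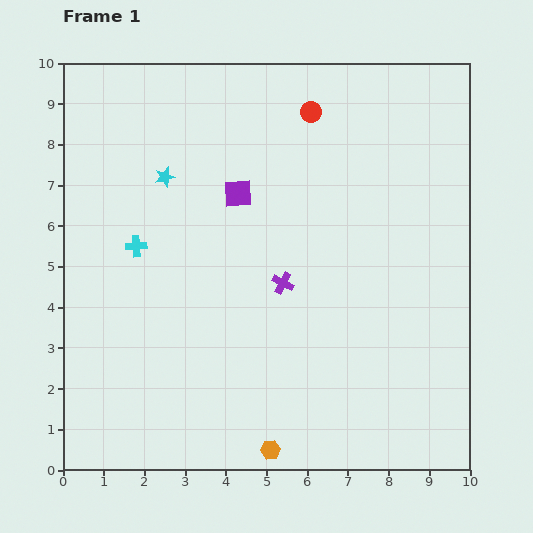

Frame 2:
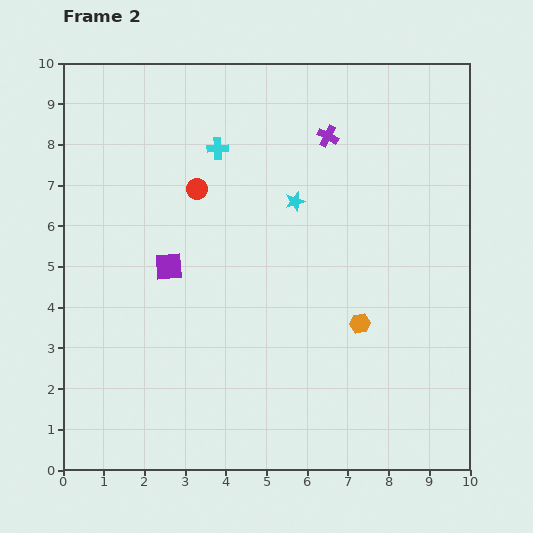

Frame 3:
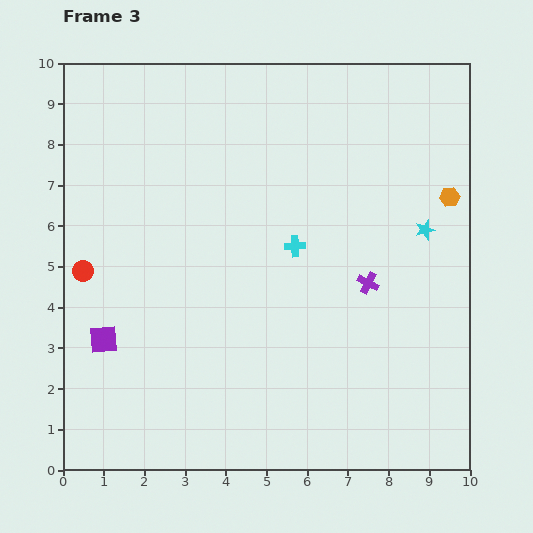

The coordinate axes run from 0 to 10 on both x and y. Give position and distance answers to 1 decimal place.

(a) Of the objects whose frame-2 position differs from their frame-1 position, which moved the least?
the purple square

(moved 2.5)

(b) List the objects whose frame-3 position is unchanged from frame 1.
none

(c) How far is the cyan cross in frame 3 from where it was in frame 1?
3.9

The cyan cross moved from (1.8, 5.5) to (5.7, 5.5), a distance of √(3.9² + 0.0²) ≈ 3.9.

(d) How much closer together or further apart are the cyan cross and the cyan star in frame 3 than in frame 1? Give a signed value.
+1.4

Distance in frame 1: 1.8. Distance in frame 3: 3.2.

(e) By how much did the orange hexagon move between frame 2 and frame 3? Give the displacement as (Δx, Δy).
(2.2, 3.1)

The orange hexagon was at (7.3, 3.6) in frame 2 and (9.5, 6.7) in frame 3.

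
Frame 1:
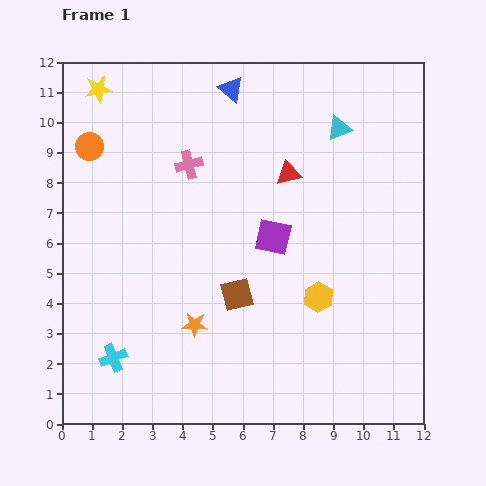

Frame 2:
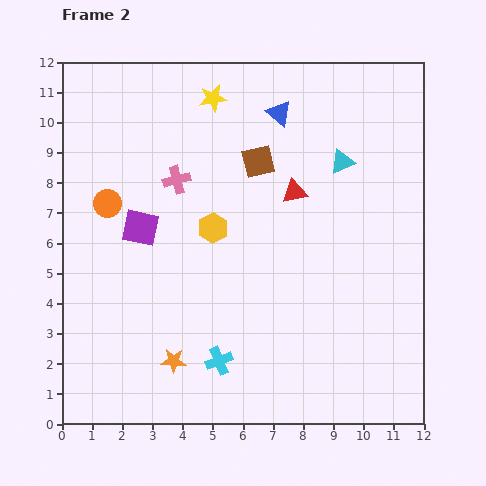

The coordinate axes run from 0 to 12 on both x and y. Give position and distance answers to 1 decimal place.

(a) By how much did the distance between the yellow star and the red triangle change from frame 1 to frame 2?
-2.8

Distance in frame 1: 6.9. Distance in frame 2: 4.1.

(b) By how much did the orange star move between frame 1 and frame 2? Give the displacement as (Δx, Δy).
(-0.7, -1.2)

The orange star was at (4.4, 3.3) in frame 1 and (3.7, 2.1) in frame 2.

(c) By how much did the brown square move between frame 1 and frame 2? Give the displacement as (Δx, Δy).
(0.7, 4.4)

The brown square was at (5.8, 4.3) in frame 1 and (6.5, 8.7) in frame 2.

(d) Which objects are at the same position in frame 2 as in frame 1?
none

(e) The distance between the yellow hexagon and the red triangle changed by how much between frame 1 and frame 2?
-1.2

Distance in frame 1: 4.2. Distance in frame 2: 3.0.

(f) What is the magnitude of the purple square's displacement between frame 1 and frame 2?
4.4

The purple square moved from (7.0, 6.2) to (2.6, 6.5), a distance of √(4.4² + 0.3²) ≈ 4.4.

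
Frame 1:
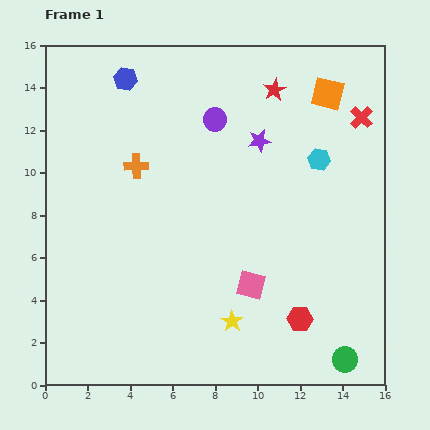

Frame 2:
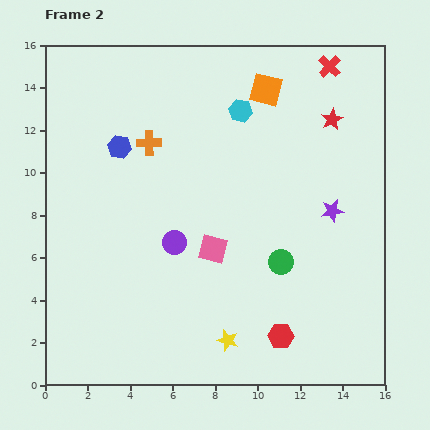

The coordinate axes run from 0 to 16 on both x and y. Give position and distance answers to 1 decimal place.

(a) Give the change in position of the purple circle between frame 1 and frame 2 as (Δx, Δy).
(-1.9, -5.8)

The purple circle was at (8.0, 12.5) in frame 1 and (6.1, 6.7) in frame 2.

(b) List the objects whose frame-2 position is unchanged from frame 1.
none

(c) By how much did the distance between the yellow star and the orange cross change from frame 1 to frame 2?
+1.4

Distance in frame 1: 8.6. Distance in frame 2: 10.0.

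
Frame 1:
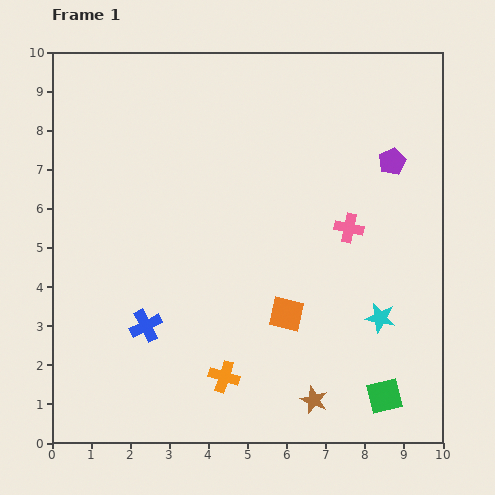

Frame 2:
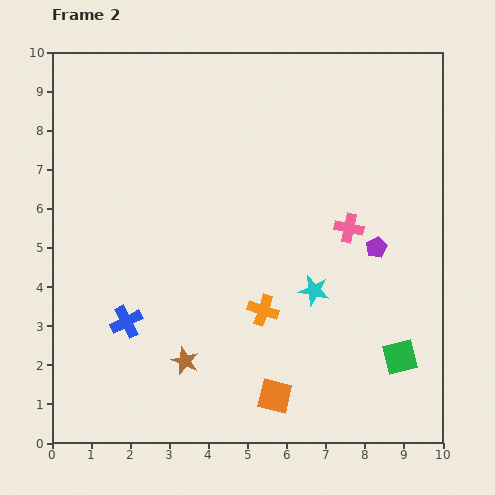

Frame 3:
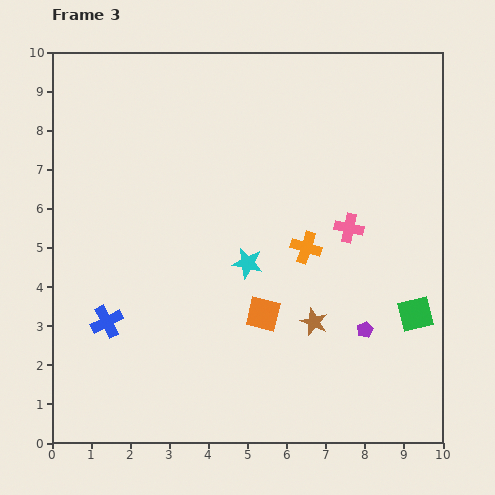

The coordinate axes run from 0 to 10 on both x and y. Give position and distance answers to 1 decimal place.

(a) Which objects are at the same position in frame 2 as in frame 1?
the pink cross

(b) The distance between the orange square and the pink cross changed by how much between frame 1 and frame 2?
+2.0

Distance in frame 1: 2.7. Distance in frame 2: 4.7.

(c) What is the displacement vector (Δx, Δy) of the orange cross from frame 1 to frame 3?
(2.1, 3.3)

The orange cross was at (4.4, 1.7) in frame 1 and (6.5, 5.0) in frame 3.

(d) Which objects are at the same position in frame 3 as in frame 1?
the pink cross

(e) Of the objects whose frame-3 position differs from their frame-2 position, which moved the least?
the blue cross

(moved 0.5)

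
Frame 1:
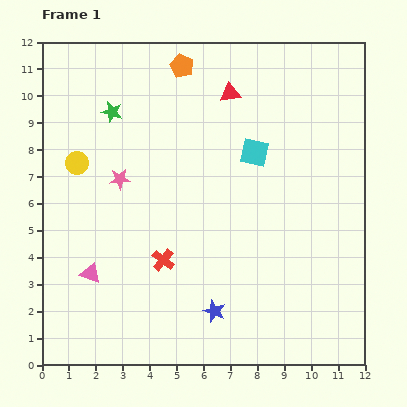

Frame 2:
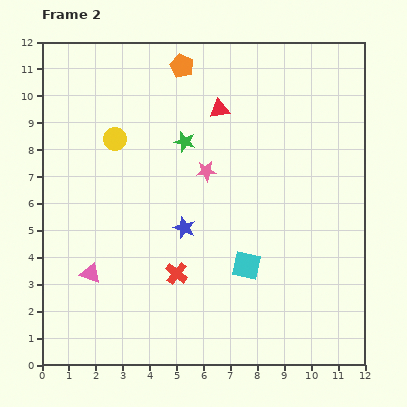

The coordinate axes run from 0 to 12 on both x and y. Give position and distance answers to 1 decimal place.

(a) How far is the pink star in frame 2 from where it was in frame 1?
3.2

The pink star moved from (2.9, 6.9) to (6.1, 7.2), a distance of √(3.2² + 0.3²) ≈ 3.2.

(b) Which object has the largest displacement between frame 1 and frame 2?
the cyan square

(moved 4.2; next 3.3)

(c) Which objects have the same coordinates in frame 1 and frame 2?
the pink triangle, the orange pentagon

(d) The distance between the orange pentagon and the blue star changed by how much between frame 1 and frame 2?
-3.2

Distance in frame 1: 9.2. Distance in frame 2: 6.0.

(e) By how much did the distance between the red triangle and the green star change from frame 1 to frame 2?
-2.7

Distance in frame 1: 4.5. Distance in frame 2: 1.8.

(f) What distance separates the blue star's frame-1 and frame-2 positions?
3.3

The blue star moved from (6.4, 2.0) to (5.3, 5.1), a distance of √(1.1² + 3.1²) ≈ 3.3.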